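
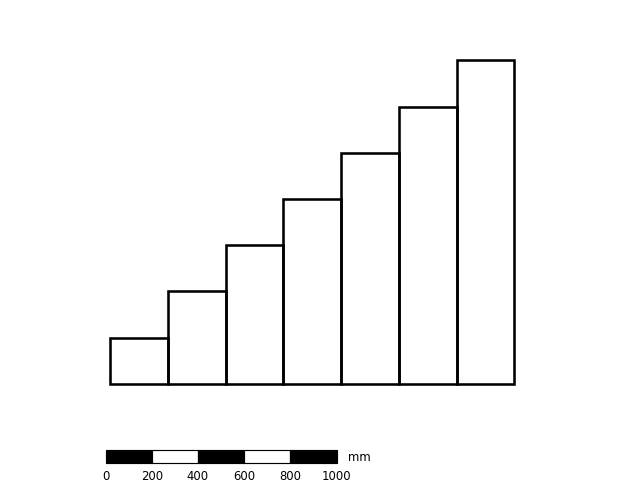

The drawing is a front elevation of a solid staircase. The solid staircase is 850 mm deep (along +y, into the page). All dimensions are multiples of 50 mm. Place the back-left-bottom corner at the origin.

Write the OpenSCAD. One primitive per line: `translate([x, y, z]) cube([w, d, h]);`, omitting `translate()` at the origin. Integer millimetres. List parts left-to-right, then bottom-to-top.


cube([250, 850, 200]);
translate([250, 0, 0]) cube([250, 850, 400]);
translate([500, 0, 0]) cube([250, 850, 600]);
translate([750, 0, 0]) cube([250, 850, 800]);
translate([1000, 0, 0]) cube([250, 850, 1000]);
translate([1250, 0, 0]) cube([250, 850, 1200]);
translate([1500, 0, 0]) cube([250, 850, 1400]);


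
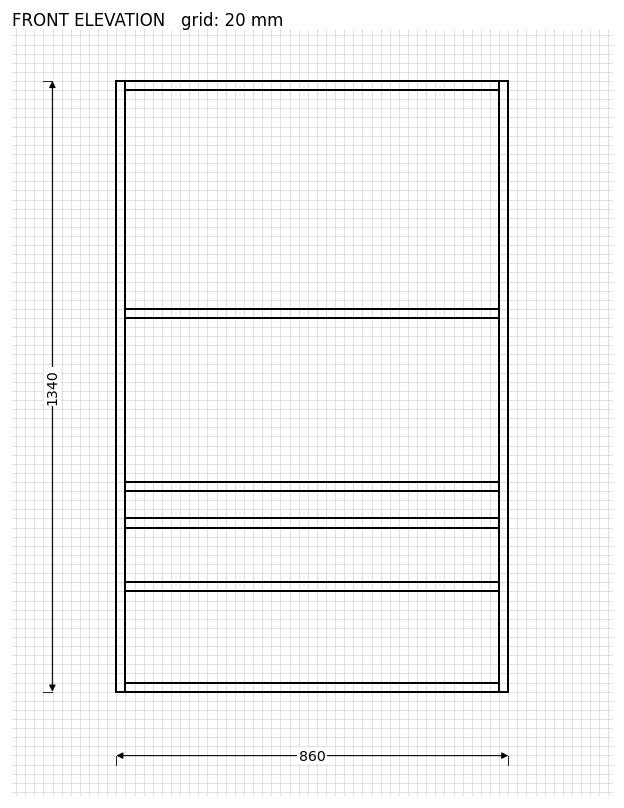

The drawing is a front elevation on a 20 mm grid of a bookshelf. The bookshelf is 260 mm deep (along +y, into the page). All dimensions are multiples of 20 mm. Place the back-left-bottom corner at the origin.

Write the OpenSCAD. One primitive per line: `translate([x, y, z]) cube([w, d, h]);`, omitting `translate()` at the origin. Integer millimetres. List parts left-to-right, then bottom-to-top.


cube([20, 260, 1340]);
translate([20, 0, 0]) cube([820, 260, 20]);
translate([20, 0, 220]) cube([820, 260, 20]);
translate([20, 0, 360]) cube([820, 260, 20]);
translate([20, 0, 440]) cube([820, 260, 20]);
translate([20, 0, 820]) cube([820, 260, 20]);
translate([20, 0, 1320]) cube([820, 260, 20]);
translate([840, 0, 0]) cube([20, 260, 1340]);


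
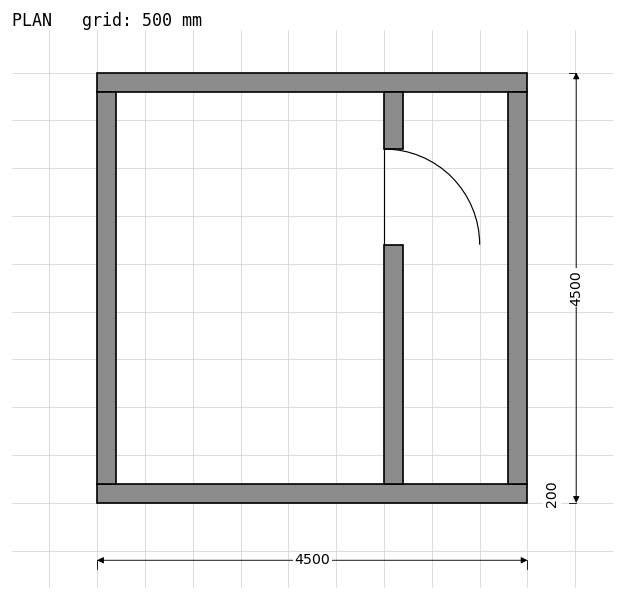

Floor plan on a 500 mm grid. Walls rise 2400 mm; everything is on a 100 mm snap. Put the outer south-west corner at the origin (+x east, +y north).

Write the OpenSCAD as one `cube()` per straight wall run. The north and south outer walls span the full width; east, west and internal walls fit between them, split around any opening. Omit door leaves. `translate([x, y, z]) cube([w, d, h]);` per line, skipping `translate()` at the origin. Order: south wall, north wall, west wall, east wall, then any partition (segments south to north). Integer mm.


cube([4500, 200, 2400]);
translate([0, 4300, 0]) cube([4500, 200, 2400]);
translate([0, 200, 0]) cube([200, 4100, 2400]);
translate([4300, 200, 0]) cube([200, 4100, 2400]);
translate([3000, 200, 0]) cube([200, 2500, 2400]);
translate([3000, 3700, 0]) cube([200, 600, 2400]);


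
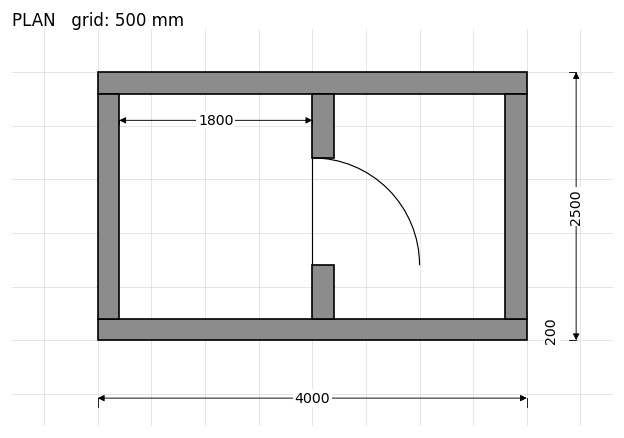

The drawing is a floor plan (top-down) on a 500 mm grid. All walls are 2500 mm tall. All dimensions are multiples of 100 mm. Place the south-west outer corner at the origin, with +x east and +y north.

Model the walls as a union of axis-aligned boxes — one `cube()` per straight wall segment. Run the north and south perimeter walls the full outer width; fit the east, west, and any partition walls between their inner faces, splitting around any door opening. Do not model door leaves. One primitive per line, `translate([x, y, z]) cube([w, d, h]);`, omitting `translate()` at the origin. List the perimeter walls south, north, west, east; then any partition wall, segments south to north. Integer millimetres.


cube([4000, 200, 2500]);
translate([0, 2300, 0]) cube([4000, 200, 2500]);
translate([0, 200, 0]) cube([200, 2100, 2500]);
translate([3800, 200, 0]) cube([200, 2100, 2500]);
translate([2000, 200, 0]) cube([200, 500, 2500]);
translate([2000, 1700, 0]) cube([200, 600, 2500]);


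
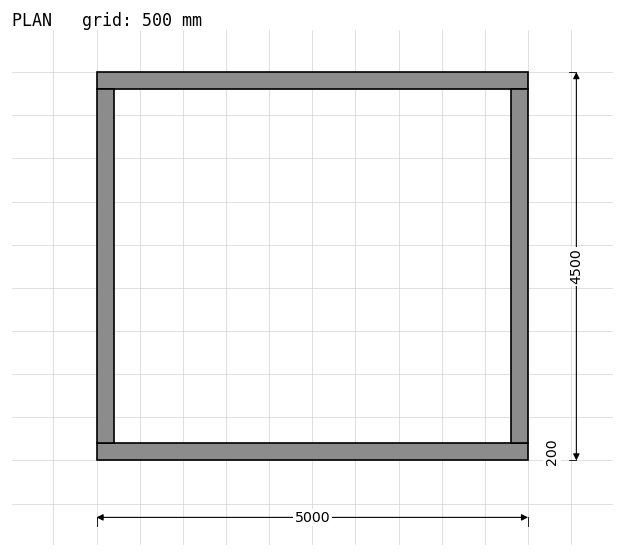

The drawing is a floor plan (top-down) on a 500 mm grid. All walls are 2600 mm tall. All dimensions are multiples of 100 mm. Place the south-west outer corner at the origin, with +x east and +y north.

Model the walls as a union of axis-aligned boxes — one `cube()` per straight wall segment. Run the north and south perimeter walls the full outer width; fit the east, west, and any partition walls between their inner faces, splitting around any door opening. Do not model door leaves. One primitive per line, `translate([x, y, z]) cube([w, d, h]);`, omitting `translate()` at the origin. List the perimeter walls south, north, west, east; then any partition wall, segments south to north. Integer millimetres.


cube([5000, 200, 2600]);
translate([0, 4300, 0]) cube([5000, 200, 2600]);
translate([0, 200, 0]) cube([200, 4100, 2600]);
translate([4800, 200, 0]) cube([200, 4100, 2600]);


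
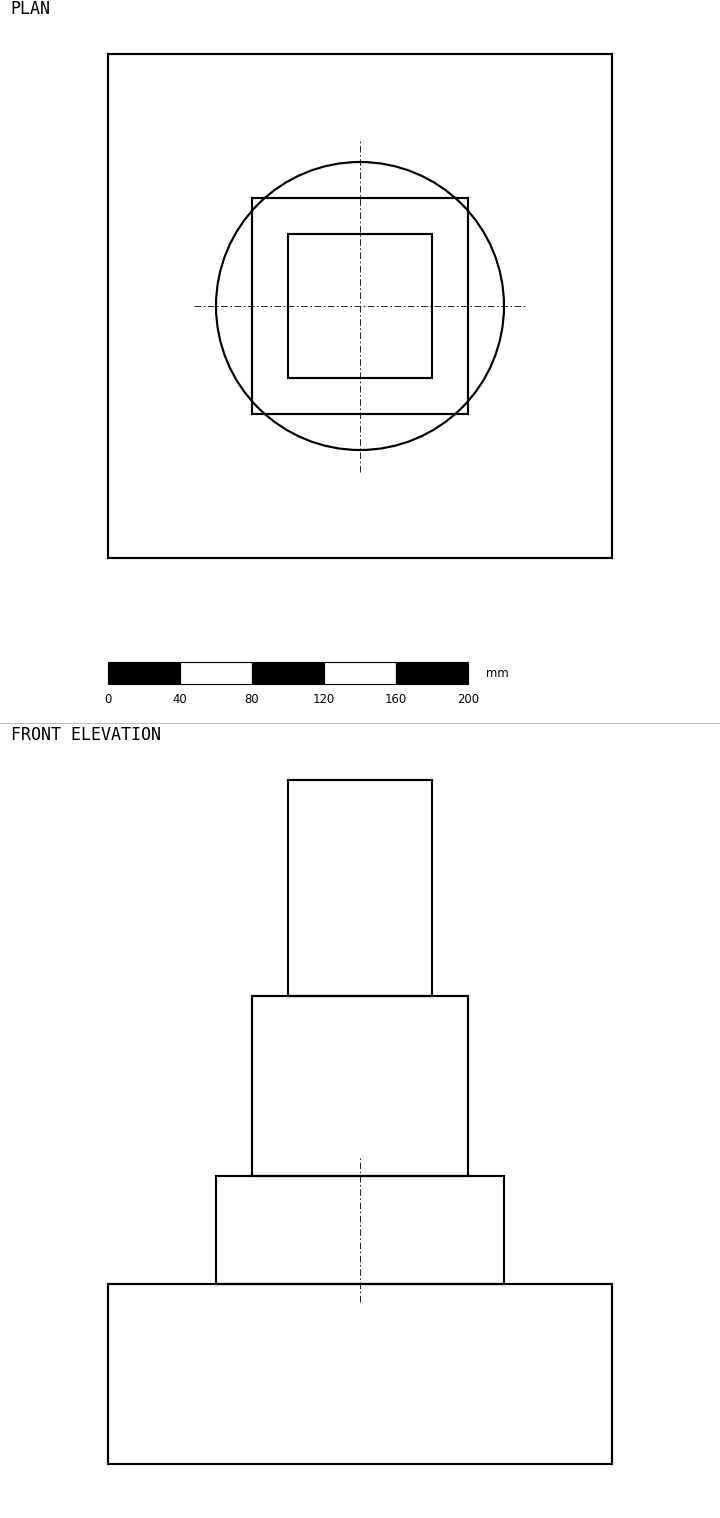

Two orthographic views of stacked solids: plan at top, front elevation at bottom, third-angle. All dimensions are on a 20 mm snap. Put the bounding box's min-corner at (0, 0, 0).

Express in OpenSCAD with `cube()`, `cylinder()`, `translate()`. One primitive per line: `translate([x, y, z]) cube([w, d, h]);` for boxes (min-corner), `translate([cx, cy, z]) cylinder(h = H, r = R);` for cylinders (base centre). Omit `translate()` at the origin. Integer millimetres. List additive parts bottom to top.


cube([280, 280, 100]);
translate([140, 140, 100]) cylinder(h = 60, r = 80);
translate([80, 80, 160]) cube([120, 120, 100]);
translate([100, 100, 260]) cube([80, 80, 120]);


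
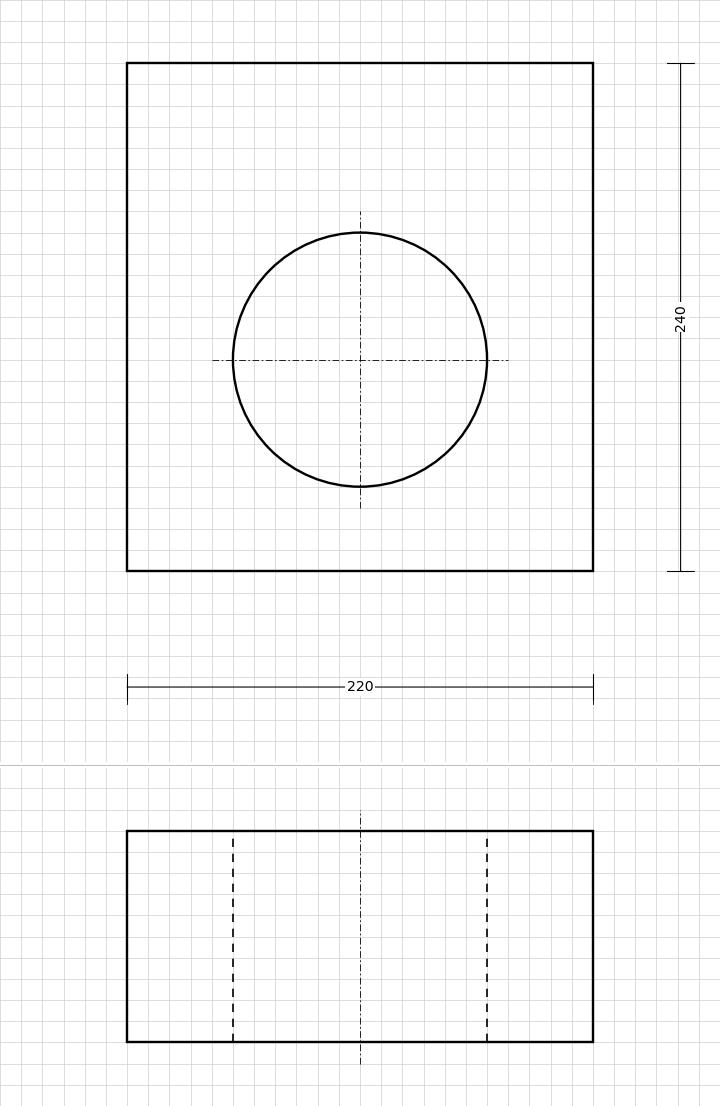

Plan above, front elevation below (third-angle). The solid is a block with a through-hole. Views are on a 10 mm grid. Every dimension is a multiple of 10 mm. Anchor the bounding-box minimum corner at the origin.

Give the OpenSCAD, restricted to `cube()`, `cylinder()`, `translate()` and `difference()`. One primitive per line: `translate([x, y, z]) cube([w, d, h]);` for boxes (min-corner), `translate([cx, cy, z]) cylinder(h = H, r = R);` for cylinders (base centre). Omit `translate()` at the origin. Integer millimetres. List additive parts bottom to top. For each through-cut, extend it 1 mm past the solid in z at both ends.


difference() {
  cube([220, 240, 100]);
  translate([110, 100, -1]) cylinder(h = 102, r = 60);
}


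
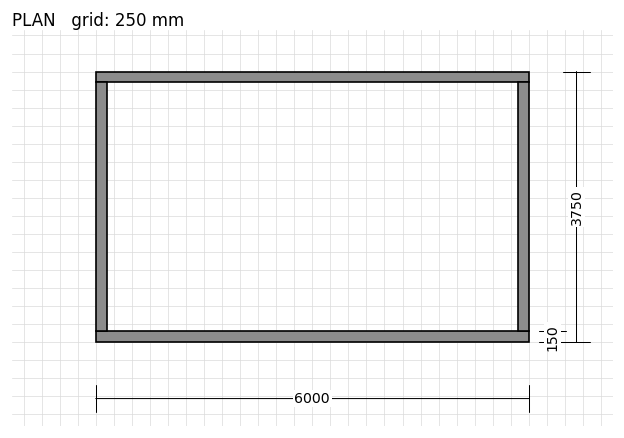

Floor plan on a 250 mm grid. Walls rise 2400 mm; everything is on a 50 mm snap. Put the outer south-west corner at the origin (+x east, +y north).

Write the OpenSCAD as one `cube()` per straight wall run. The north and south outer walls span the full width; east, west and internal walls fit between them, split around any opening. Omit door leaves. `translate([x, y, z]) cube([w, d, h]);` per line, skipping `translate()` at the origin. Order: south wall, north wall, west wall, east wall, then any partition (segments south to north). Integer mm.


cube([6000, 150, 2400]);
translate([0, 3600, 0]) cube([6000, 150, 2400]);
translate([0, 150, 0]) cube([150, 3450, 2400]);
translate([5850, 150, 0]) cube([150, 3450, 2400]);


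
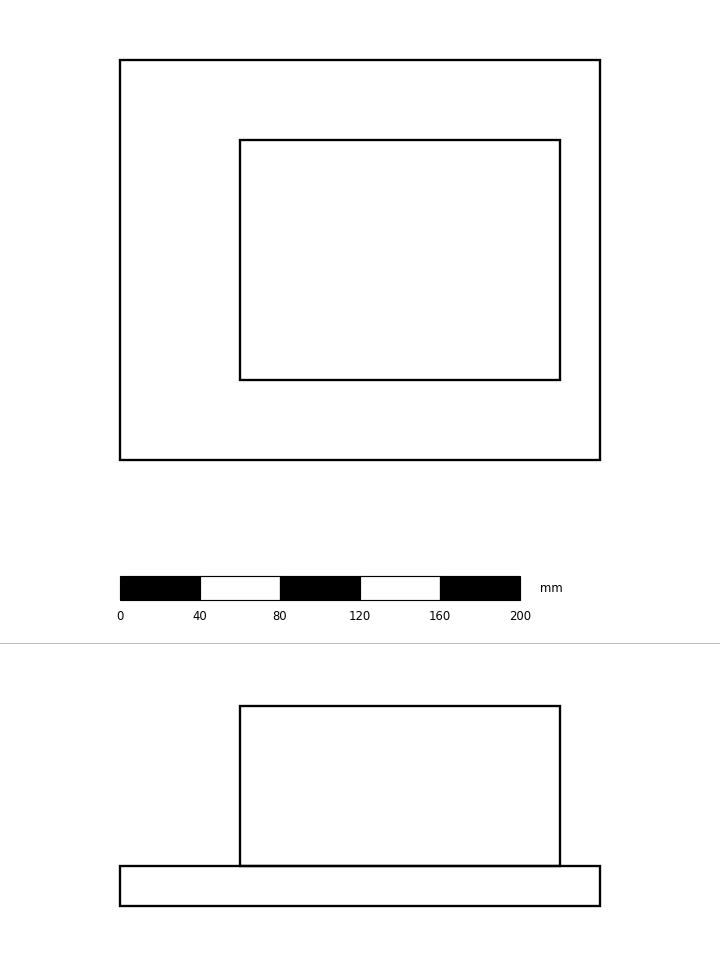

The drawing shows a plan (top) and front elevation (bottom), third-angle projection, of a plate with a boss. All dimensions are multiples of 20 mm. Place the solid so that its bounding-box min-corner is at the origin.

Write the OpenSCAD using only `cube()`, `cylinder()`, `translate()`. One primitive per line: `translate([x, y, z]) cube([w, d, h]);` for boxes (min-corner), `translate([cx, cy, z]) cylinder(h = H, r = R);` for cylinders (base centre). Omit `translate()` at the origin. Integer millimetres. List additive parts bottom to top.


cube([240, 200, 20]);
translate([60, 40, 20]) cube([160, 120, 80]);


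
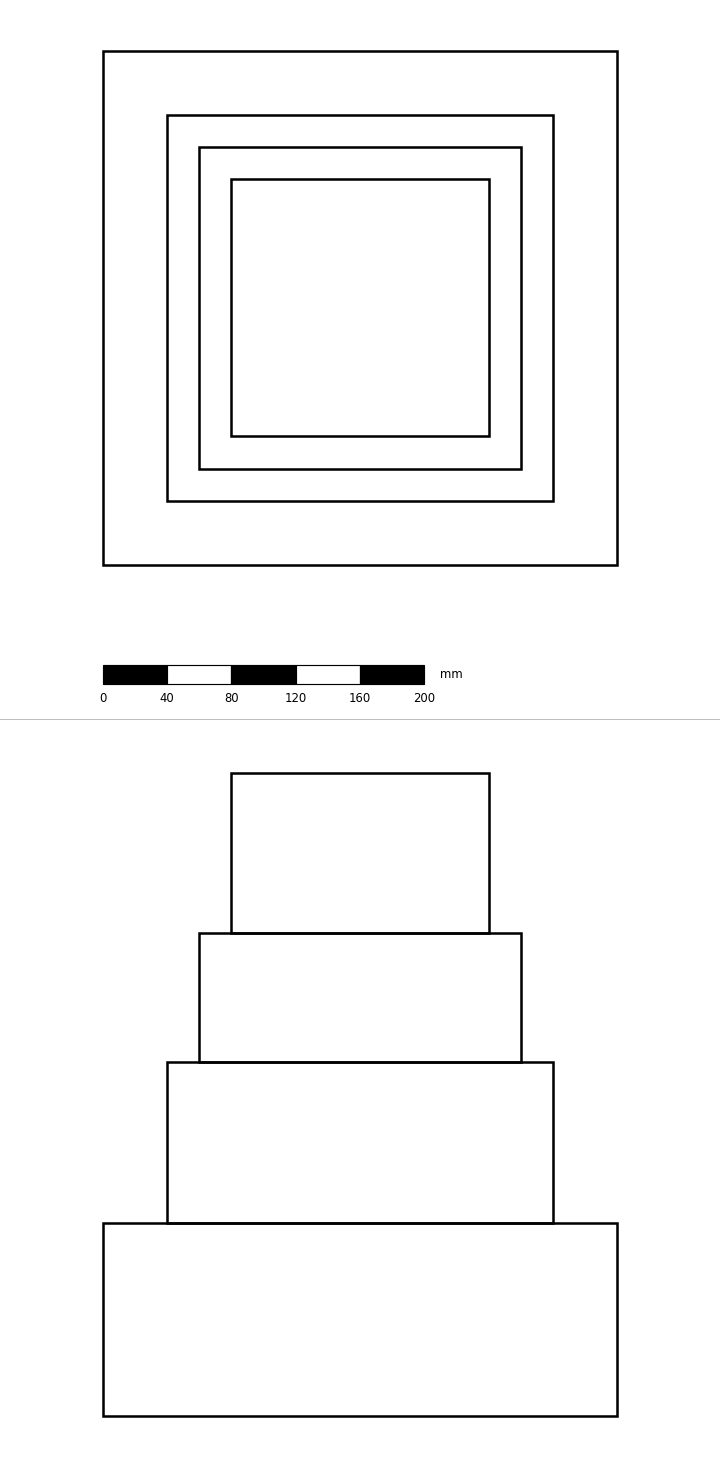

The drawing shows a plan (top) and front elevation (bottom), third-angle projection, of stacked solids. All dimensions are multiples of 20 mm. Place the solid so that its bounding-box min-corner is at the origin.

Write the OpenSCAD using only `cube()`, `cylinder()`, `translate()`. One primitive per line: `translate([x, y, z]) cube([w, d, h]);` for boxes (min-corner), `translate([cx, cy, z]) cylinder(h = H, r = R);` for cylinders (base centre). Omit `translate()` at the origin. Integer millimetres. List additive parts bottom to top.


cube([320, 320, 120]);
translate([40, 40, 120]) cube([240, 240, 100]);
translate([60, 60, 220]) cube([200, 200, 80]);
translate([80, 80, 300]) cube([160, 160, 100]);


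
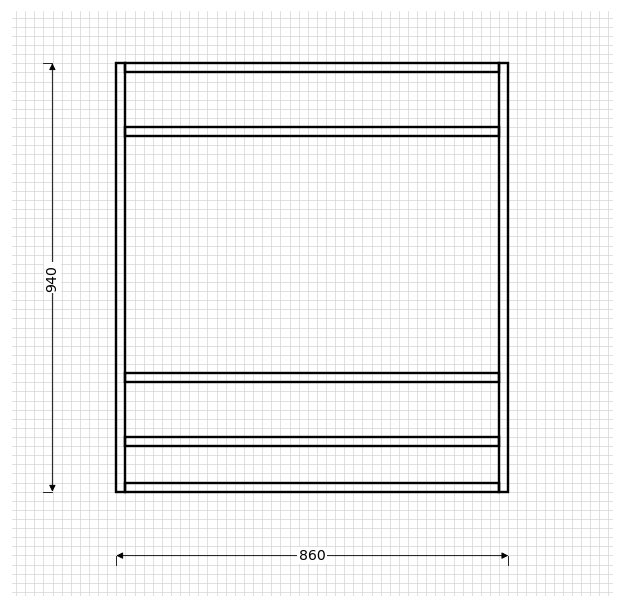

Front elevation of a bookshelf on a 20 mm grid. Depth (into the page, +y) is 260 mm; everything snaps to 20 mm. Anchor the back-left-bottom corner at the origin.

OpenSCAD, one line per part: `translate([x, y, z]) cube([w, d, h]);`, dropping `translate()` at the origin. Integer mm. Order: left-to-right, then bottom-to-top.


cube([20, 260, 940]);
translate([20, 0, 0]) cube([820, 260, 20]);
translate([20, 0, 100]) cube([820, 260, 20]);
translate([20, 0, 240]) cube([820, 260, 20]);
translate([20, 0, 780]) cube([820, 260, 20]);
translate([20, 0, 920]) cube([820, 260, 20]);
translate([840, 0, 0]) cube([20, 260, 940]);


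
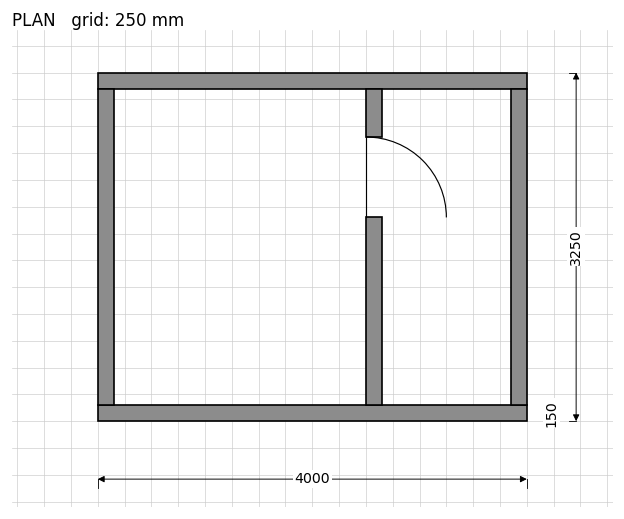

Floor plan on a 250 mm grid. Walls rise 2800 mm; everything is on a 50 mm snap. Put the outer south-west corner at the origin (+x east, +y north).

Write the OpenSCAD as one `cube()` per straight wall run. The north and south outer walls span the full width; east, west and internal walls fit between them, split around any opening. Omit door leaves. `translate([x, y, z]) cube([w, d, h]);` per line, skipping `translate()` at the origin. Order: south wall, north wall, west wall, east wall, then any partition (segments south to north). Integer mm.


cube([4000, 150, 2800]);
translate([0, 3100, 0]) cube([4000, 150, 2800]);
translate([0, 150, 0]) cube([150, 2950, 2800]);
translate([3850, 150, 0]) cube([150, 2950, 2800]);
translate([2500, 150, 0]) cube([150, 1750, 2800]);
translate([2500, 2650, 0]) cube([150, 450, 2800]);


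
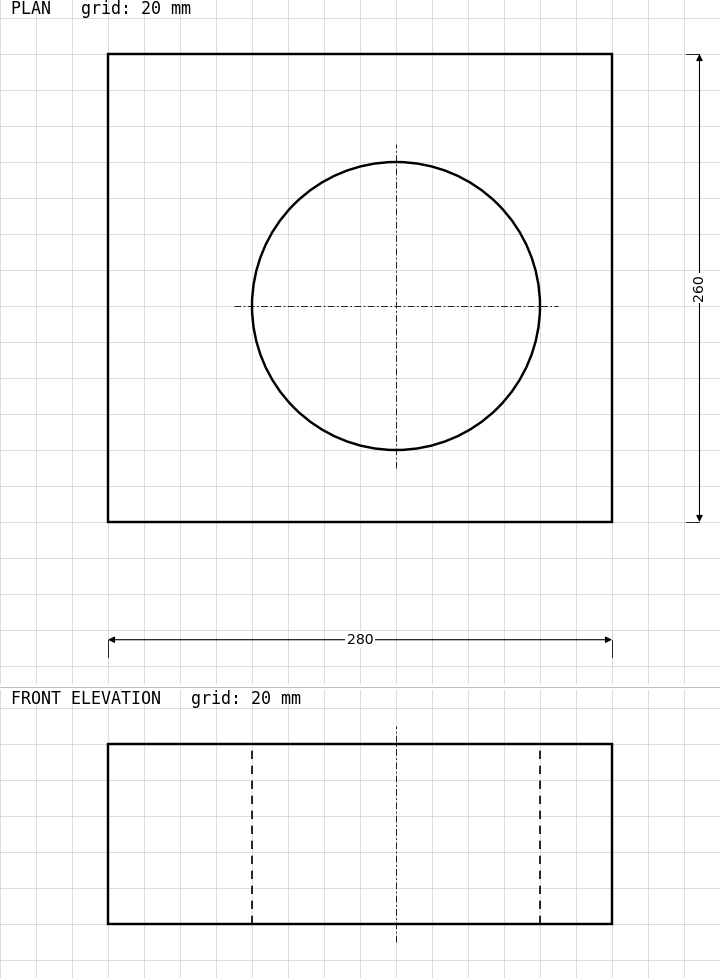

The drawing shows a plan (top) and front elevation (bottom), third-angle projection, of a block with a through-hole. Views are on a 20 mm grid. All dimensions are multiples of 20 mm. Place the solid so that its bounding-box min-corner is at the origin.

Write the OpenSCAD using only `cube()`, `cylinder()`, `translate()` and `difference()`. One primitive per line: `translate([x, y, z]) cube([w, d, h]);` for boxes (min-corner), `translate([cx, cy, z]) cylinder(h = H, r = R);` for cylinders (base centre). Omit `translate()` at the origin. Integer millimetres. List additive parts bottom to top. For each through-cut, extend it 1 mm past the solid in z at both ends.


difference() {
  cube([280, 260, 100]);
  translate([160, 120, -1]) cylinder(h = 102, r = 80);
}


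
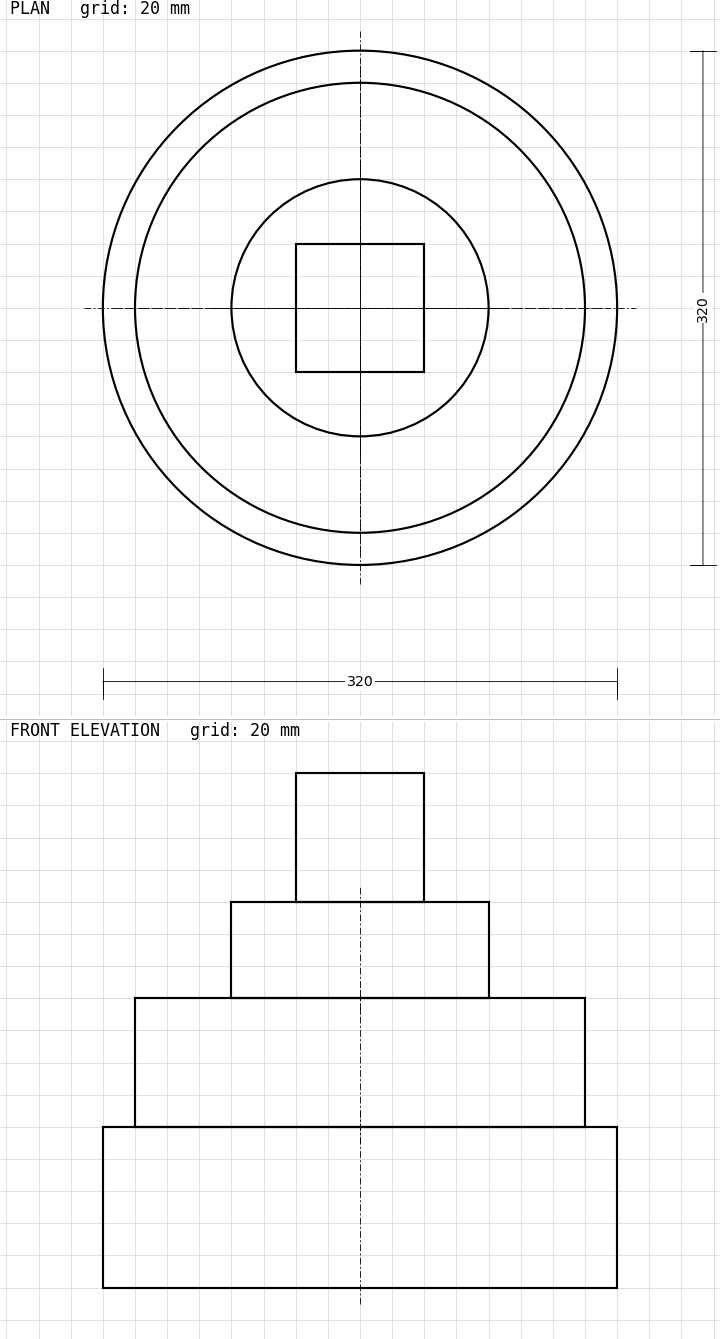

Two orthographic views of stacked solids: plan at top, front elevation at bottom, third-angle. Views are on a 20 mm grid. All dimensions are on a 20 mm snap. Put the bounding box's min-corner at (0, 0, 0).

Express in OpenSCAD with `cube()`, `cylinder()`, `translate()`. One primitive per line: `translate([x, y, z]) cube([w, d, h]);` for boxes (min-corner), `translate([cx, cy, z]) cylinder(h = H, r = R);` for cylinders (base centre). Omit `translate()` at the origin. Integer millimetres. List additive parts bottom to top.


translate([160, 160, 0]) cylinder(h = 100, r = 160);
translate([160, 160, 100]) cylinder(h = 80, r = 140);
translate([160, 160, 180]) cylinder(h = 60, r = 80);
translate([120, 120, 240]) cube([80, 80, 80]);


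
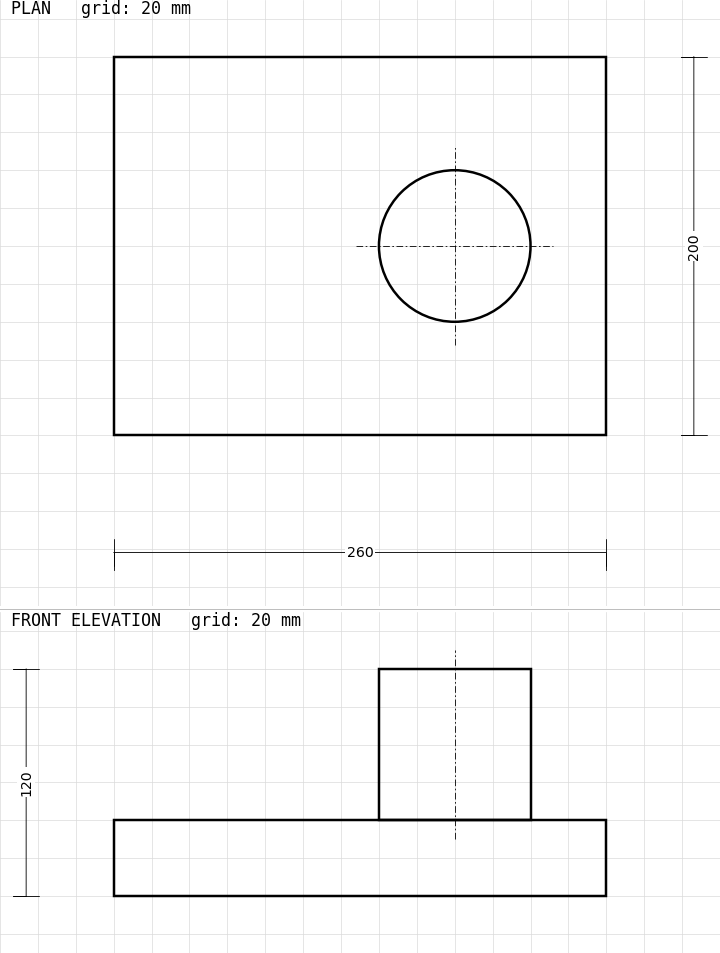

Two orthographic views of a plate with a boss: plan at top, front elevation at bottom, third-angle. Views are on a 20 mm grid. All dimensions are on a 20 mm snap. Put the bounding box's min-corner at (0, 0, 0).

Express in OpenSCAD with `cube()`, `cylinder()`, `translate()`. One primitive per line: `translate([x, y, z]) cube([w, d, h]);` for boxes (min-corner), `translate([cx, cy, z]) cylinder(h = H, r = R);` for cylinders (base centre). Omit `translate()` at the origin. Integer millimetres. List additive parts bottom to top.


cube([260, 200, 40]);
translate([180, 100, 40]) cylinder(h = 80, r = 40);


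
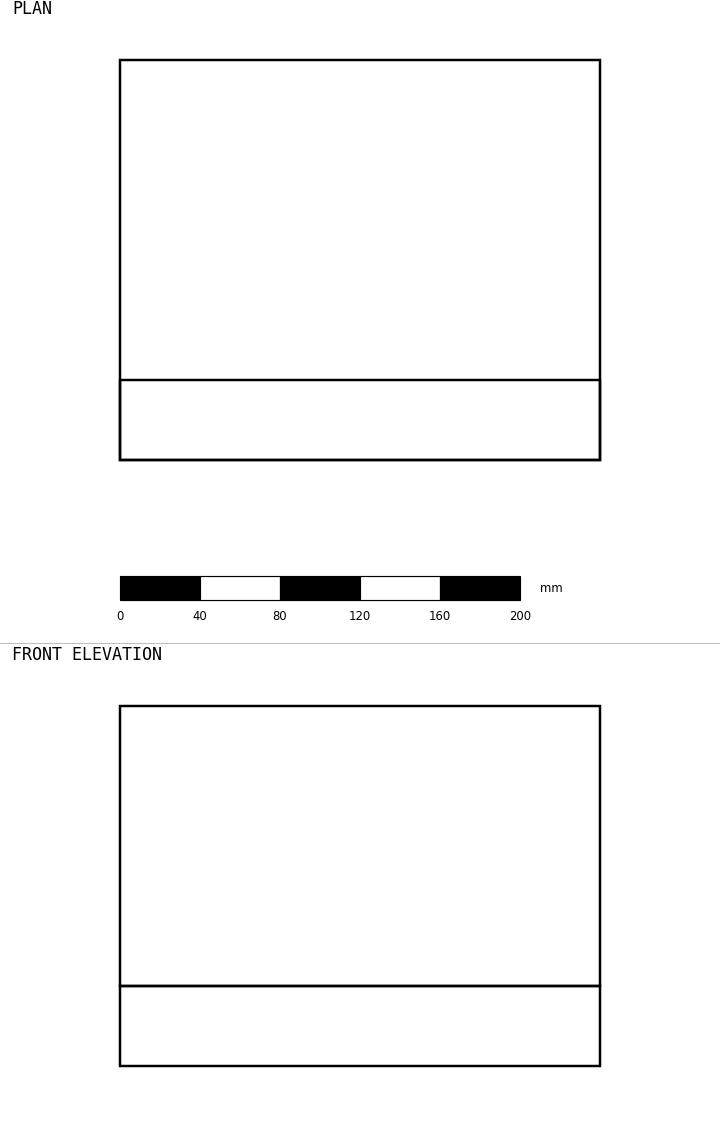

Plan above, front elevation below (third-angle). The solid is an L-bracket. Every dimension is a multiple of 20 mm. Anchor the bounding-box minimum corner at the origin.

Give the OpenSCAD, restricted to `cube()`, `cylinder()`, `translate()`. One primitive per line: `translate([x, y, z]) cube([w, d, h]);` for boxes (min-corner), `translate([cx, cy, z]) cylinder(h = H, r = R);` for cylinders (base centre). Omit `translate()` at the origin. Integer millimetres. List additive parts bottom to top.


cube([240, 200, 40]);
translate([0, 0, 40]) cube([240, 40, 140]);


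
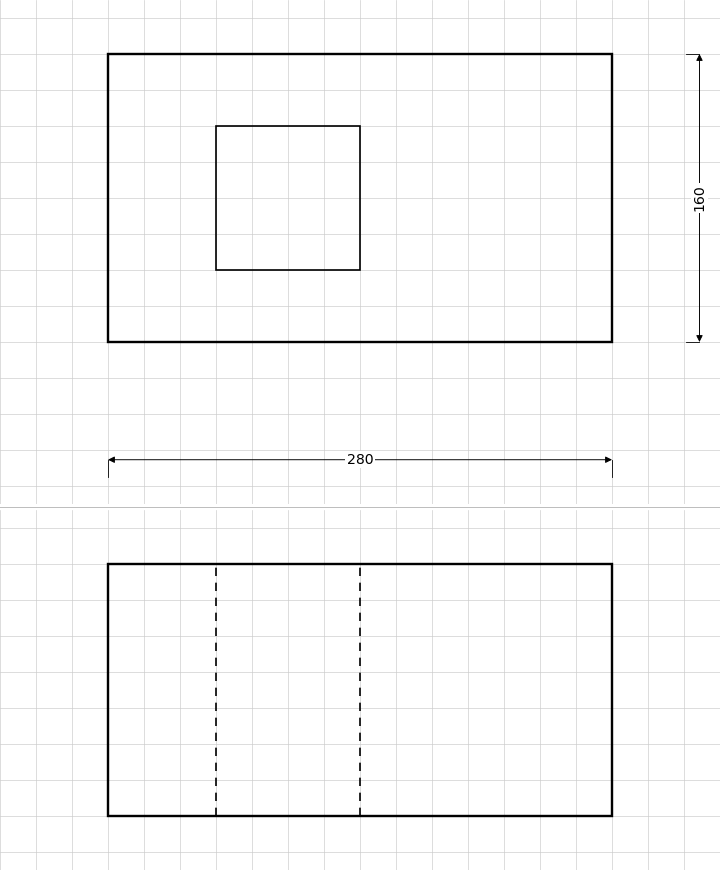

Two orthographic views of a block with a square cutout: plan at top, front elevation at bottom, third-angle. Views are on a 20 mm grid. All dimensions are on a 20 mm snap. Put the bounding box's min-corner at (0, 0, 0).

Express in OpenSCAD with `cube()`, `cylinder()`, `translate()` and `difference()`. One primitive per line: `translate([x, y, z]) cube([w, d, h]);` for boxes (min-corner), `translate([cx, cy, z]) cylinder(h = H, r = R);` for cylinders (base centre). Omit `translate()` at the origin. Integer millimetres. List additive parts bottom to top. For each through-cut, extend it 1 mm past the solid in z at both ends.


difference() {
  cube([280, 160, 140]);
  translate([60, 40, -1]) cube([80, 80, 142]);
}


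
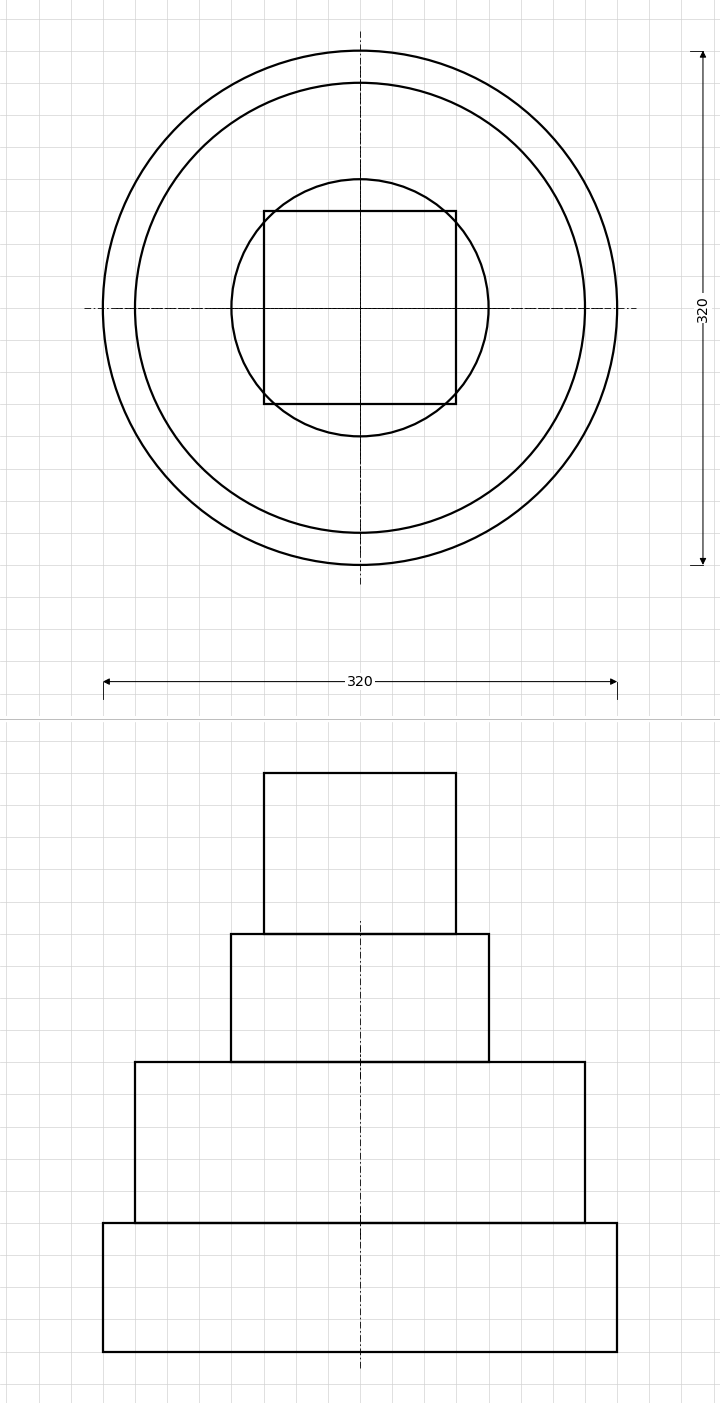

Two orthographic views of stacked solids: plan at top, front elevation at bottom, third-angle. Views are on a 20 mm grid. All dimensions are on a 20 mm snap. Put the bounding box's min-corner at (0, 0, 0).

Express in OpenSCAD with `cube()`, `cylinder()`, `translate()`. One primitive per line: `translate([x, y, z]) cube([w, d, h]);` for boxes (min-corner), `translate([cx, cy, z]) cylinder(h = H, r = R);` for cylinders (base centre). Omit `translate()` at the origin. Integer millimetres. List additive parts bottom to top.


translate([160, 160, 0]) cylinder(h = 80, r = 160);
translate([160, 160, 80]) cylinder(h = 100, r = 140);
translate([160, 160, 180]) cylinder(h = 80, r = 80);
translate([100, 100, 260]) cube([120, 120, 100]);


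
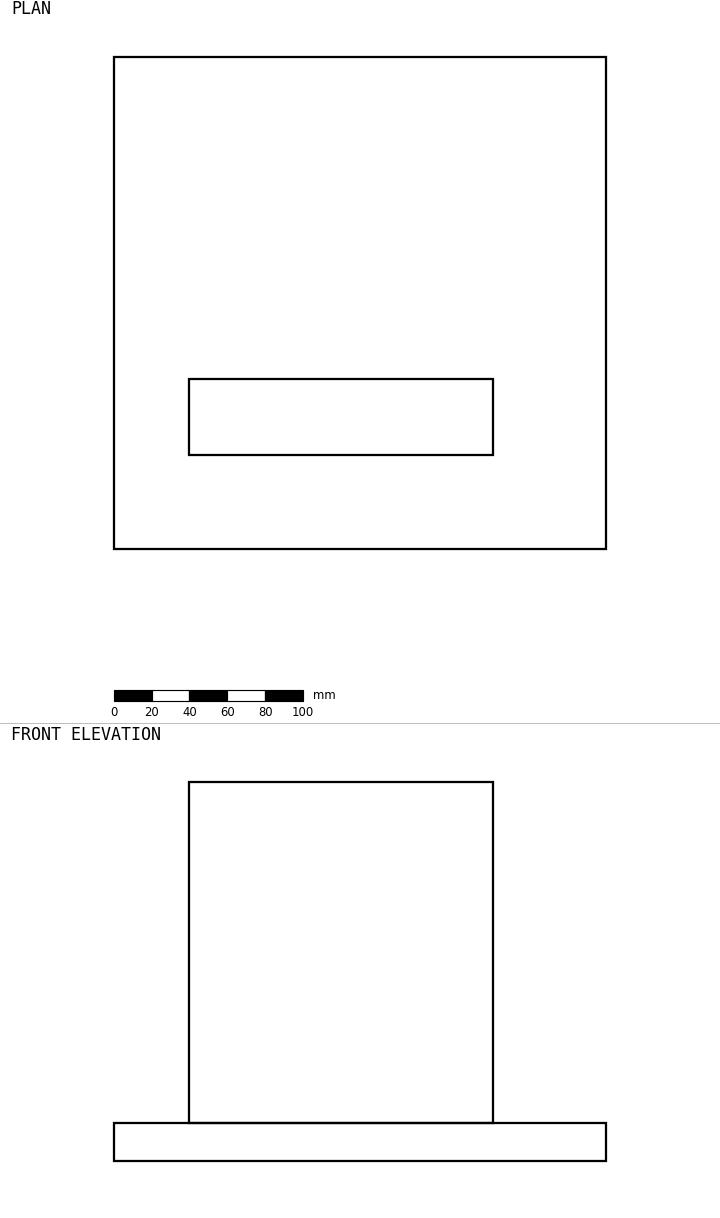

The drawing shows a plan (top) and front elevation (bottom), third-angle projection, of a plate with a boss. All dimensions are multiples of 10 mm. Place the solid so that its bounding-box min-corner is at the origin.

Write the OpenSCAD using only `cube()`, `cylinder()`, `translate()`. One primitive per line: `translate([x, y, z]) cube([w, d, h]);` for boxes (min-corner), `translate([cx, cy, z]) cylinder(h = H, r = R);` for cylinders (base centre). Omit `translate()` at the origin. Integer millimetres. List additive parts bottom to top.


cube([260, 260, 20]);
translate([40, 50, 20]) cube([160, 40, 180]);


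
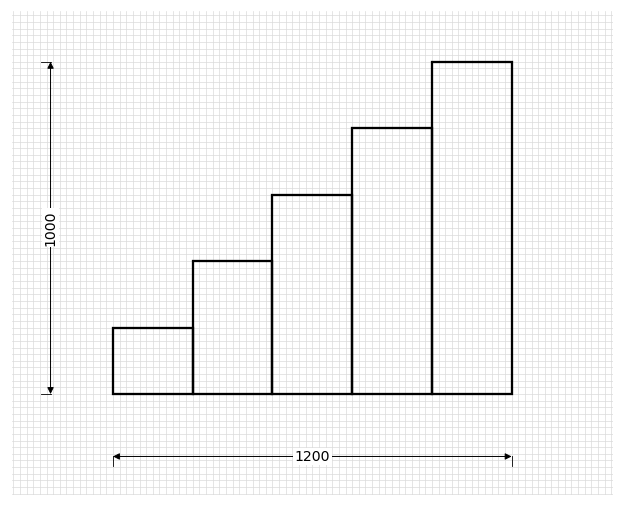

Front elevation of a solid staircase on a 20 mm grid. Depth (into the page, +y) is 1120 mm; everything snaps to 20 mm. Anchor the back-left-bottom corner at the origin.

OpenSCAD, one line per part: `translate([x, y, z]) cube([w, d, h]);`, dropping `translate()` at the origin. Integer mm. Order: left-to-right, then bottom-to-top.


cube([240, 1120, 200]);
translate([240, 0, 0]) cube([240, 1120, 400]);
translate([480, 0, 0]) cube([240, 1120, 600]);
translate([720, 0, 0]) cube([240, 1120, 800]);
translate([960, 0, 0]) cube([240, 1120, 1000]);


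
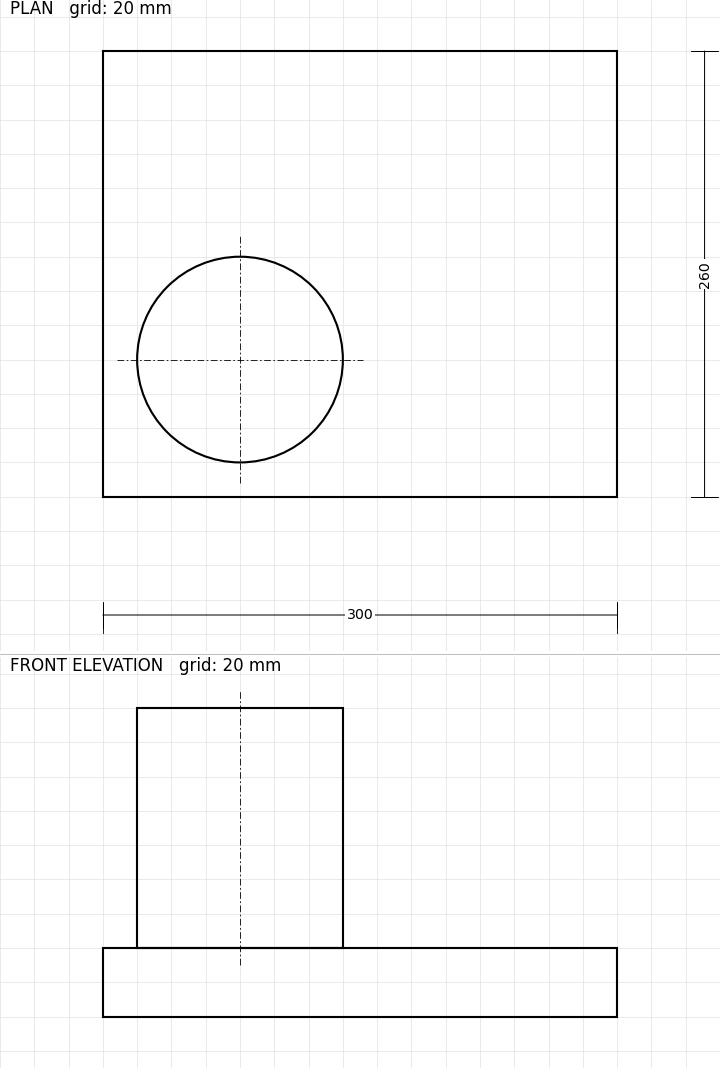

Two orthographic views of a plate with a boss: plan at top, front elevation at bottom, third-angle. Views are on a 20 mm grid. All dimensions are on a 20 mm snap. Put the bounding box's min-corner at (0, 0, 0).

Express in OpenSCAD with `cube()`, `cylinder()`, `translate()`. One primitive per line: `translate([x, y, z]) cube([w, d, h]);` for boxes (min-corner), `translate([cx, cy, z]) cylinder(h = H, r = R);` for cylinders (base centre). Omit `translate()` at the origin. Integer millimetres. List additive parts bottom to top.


cube([300, 260, 40]);
translate([80, 80, 40]) cylinder(h = 140, r = 60);


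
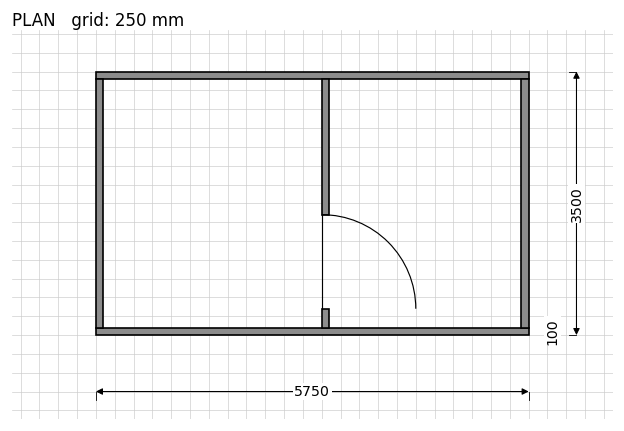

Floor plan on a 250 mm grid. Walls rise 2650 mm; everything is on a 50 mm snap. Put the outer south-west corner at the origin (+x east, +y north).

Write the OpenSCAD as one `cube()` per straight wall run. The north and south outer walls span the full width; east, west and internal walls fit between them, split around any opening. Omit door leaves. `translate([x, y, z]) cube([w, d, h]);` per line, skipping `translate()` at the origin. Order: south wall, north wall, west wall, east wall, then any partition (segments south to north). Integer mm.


cube([5750, 100, 2650]);
translate([0, 3400, 0]) cube([5750, 100, 2650]);
translate([0, 100, 0]) cube([100, 3300, 2650]);
translate([5650, 100, 0]) cube([100, 3300, 2650]);
translate([3000, 100, 0]) cube([100, 250, 2650]);
translate([3000, 1600, 0]) cube([100, 1800, 2650]);


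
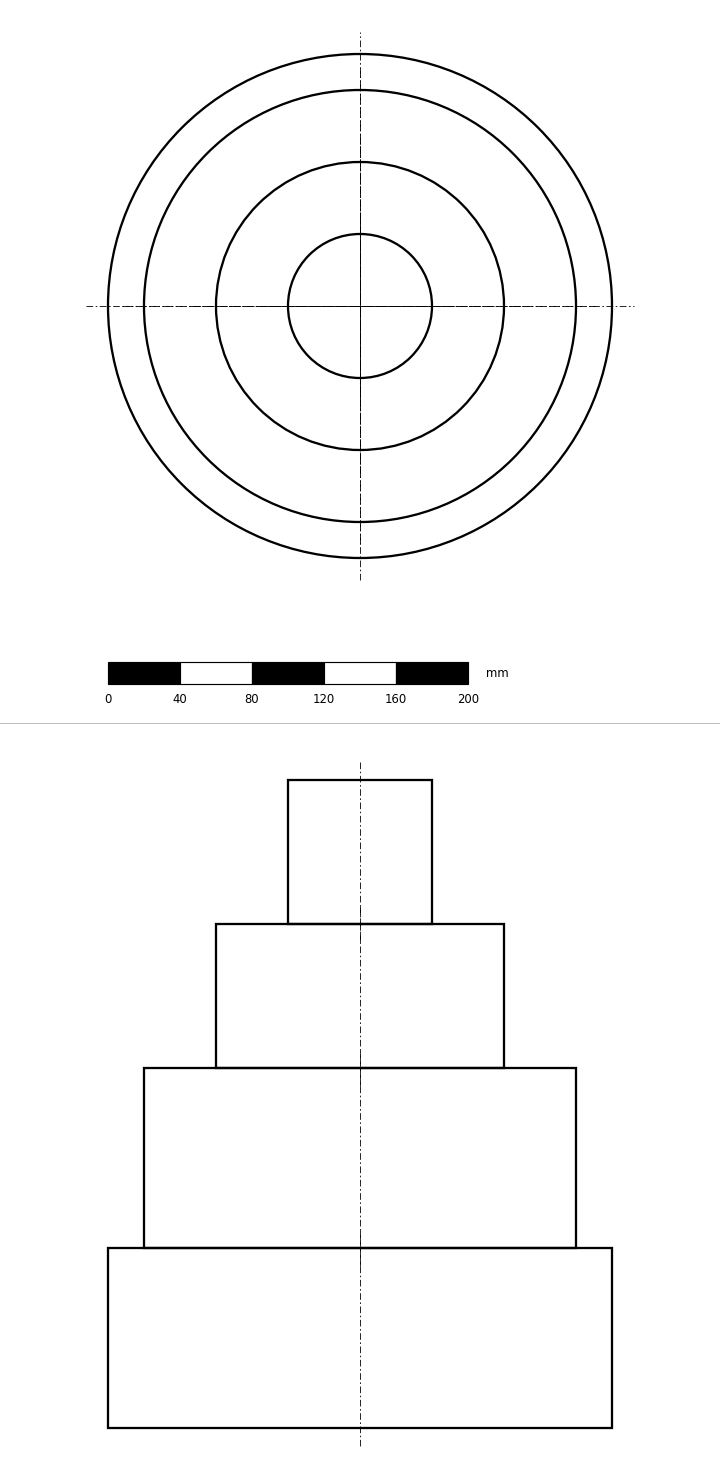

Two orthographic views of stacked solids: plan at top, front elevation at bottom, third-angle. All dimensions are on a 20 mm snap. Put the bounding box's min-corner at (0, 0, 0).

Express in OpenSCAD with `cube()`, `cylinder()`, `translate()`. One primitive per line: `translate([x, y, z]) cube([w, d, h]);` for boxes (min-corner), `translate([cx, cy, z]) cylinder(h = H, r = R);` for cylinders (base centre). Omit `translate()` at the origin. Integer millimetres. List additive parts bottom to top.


translate([140, 140, 0]) cylinder(h = 100, r = 140);
translate([140, 140, 100]) cylinder(h = 100, r = 120);
translate([140, 140, 200]) cylinder(h = 80, r = 80);
translate([140, 140, 280]) cylinder(h = 80, r = 40);


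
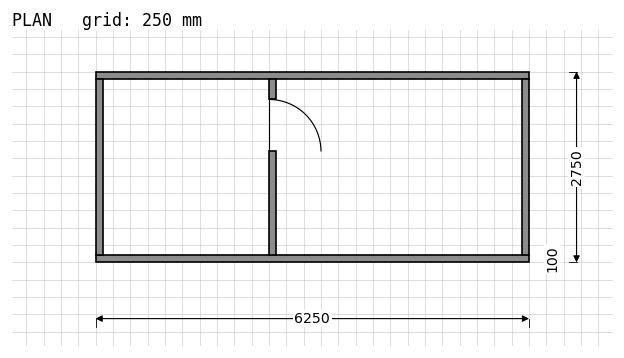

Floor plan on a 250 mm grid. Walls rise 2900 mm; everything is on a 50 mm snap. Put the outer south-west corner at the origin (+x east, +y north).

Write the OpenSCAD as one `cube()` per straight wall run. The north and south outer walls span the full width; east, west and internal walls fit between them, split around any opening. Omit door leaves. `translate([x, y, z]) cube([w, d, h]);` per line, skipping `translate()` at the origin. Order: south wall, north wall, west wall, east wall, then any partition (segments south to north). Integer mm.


cube([6250, 100, 2900]);
translate([0, 2650, 0]) cube([6250, 100, 2900]);
translate([0, 100, 0]) cube([100, 2550, 2900]);
translate([6150, 100, 0]) cube([100, 2550, 2900]);
translate([2500, 100, 0]) cube([100, 1500, 2900]);
translate([2500, 2350, 0]) cube([100, 300, 2900]);


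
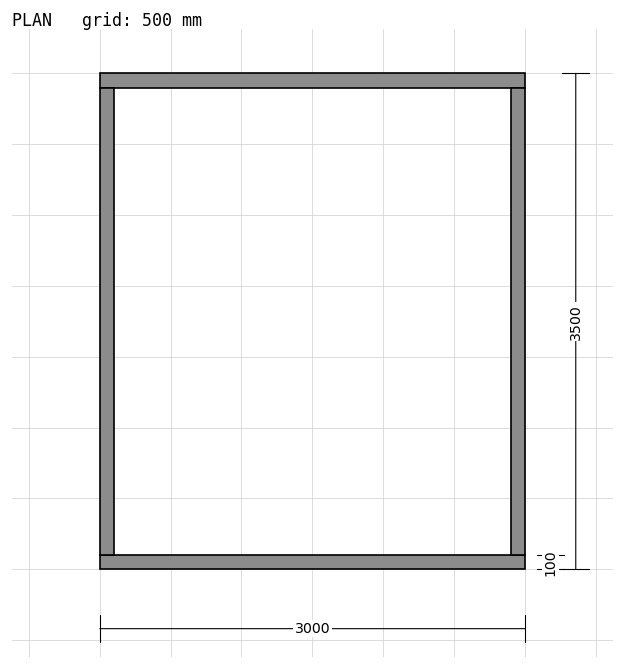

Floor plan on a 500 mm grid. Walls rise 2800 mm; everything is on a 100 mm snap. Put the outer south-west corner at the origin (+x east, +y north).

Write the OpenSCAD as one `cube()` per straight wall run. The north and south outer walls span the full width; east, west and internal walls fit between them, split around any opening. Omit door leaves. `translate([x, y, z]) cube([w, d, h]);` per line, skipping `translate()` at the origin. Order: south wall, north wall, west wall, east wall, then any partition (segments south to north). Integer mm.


cube([3000, 100, 2800]);
translate([0, 3400, 0]) cube([3000, 100, 2800]);
translate([0, 100, 0]) cube([100, 3300, 2800]);
translate([2900, 100, 0]) cube([100, 3300, 2800]);


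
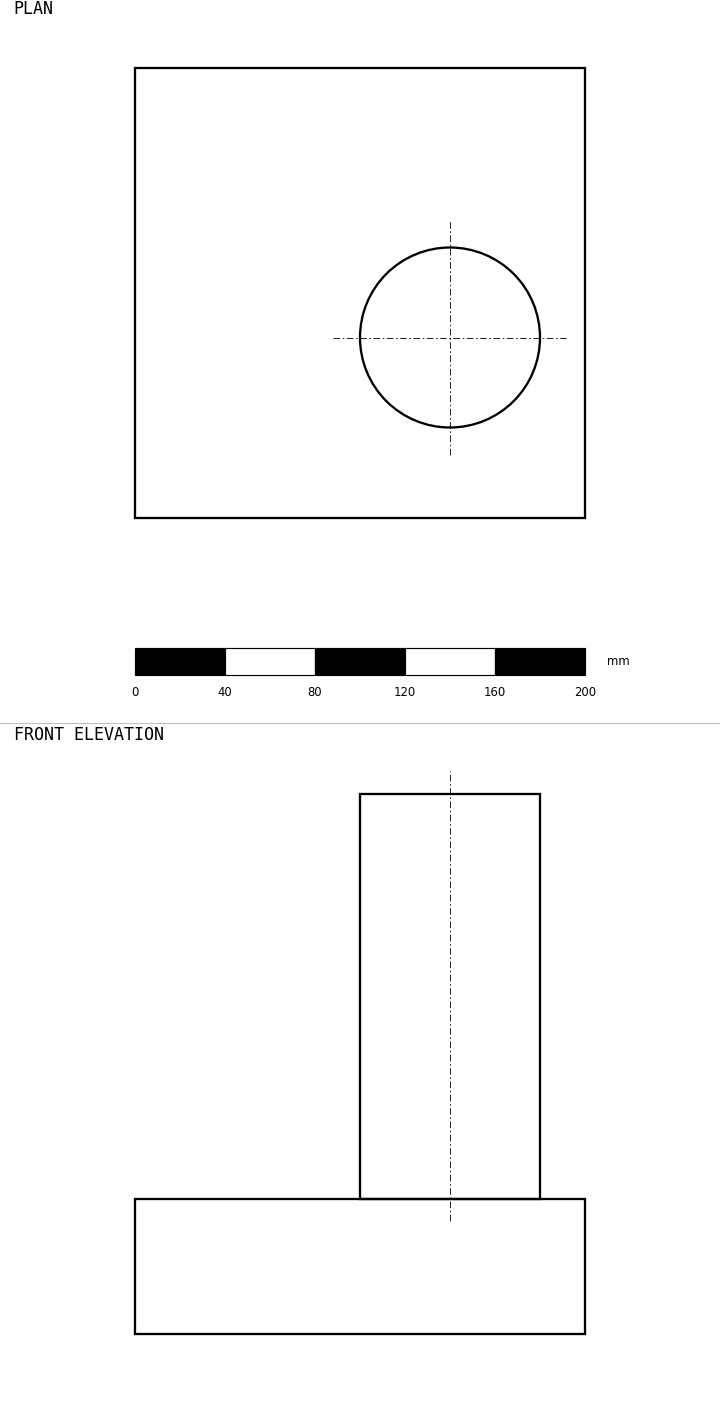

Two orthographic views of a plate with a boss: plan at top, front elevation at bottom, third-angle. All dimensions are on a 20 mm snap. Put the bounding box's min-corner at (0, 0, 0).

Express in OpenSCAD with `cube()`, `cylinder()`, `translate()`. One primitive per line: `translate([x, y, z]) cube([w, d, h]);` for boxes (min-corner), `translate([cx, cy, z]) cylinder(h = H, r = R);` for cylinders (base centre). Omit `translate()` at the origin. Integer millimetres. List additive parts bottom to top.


cube([200, 200, 60]);
translate([140, 80, 60]) cylinder(h = 180, r = 40);


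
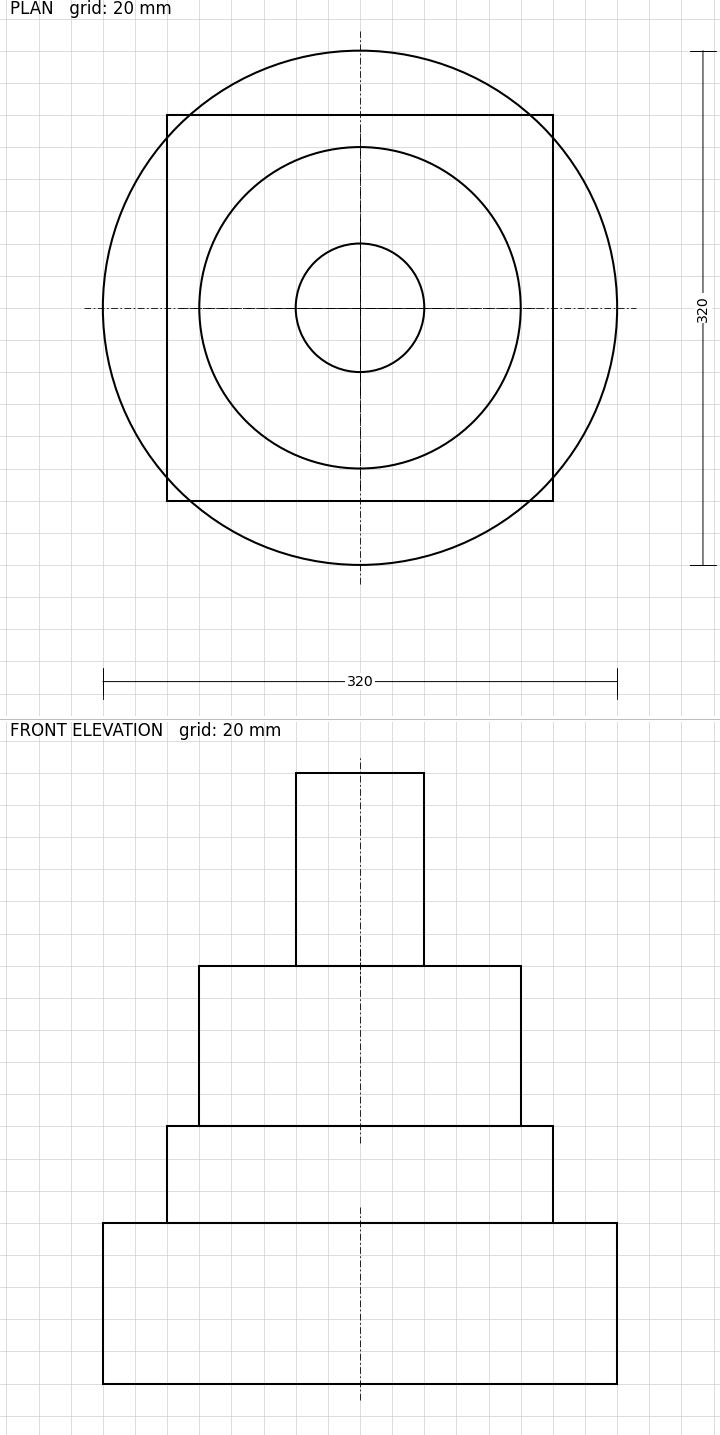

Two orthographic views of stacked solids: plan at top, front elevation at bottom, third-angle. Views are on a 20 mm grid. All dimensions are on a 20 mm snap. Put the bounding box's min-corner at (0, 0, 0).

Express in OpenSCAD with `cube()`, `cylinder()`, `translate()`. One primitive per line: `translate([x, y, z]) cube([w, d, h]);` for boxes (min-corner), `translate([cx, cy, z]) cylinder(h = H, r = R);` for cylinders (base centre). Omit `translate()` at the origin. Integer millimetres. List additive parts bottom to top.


translate([160, 160, 0]) cylinder(h = 100, r = 160);
translate([40, 40, 100]) cube([240, 240, 60]);
translate([160, 160, 160]) cylinder(h = 100, r = 100);
translate([160, 160, 260]) cylinder(h = 120, r = 40);


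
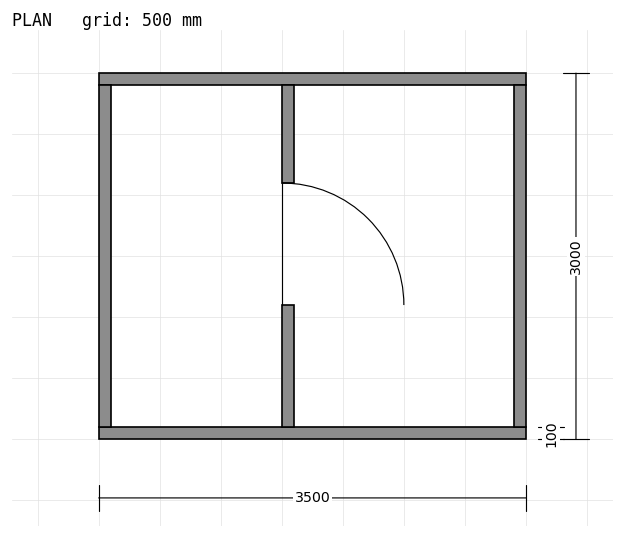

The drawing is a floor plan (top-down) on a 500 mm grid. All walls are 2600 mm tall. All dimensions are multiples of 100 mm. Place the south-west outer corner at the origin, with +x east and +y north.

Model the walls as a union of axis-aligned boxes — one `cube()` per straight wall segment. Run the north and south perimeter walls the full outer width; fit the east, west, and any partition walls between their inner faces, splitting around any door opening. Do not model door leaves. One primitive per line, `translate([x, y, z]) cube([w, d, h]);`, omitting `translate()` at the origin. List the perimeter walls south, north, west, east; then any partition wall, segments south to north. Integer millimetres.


cube([3500, 100, 2600]);
translate([0, 2900, 0]) cube([3500, 100, 2600]);
translate([0, 100, 0]) cube([100, 2800, 2600]);
translate([3400, 100, 0]) cube([100, 2800, 2600]);
translate([1500, 100, 0]) cube([100, 1000, 2600]);
translate([1500, 2100, 0]) cube([100, 800, 2600]);


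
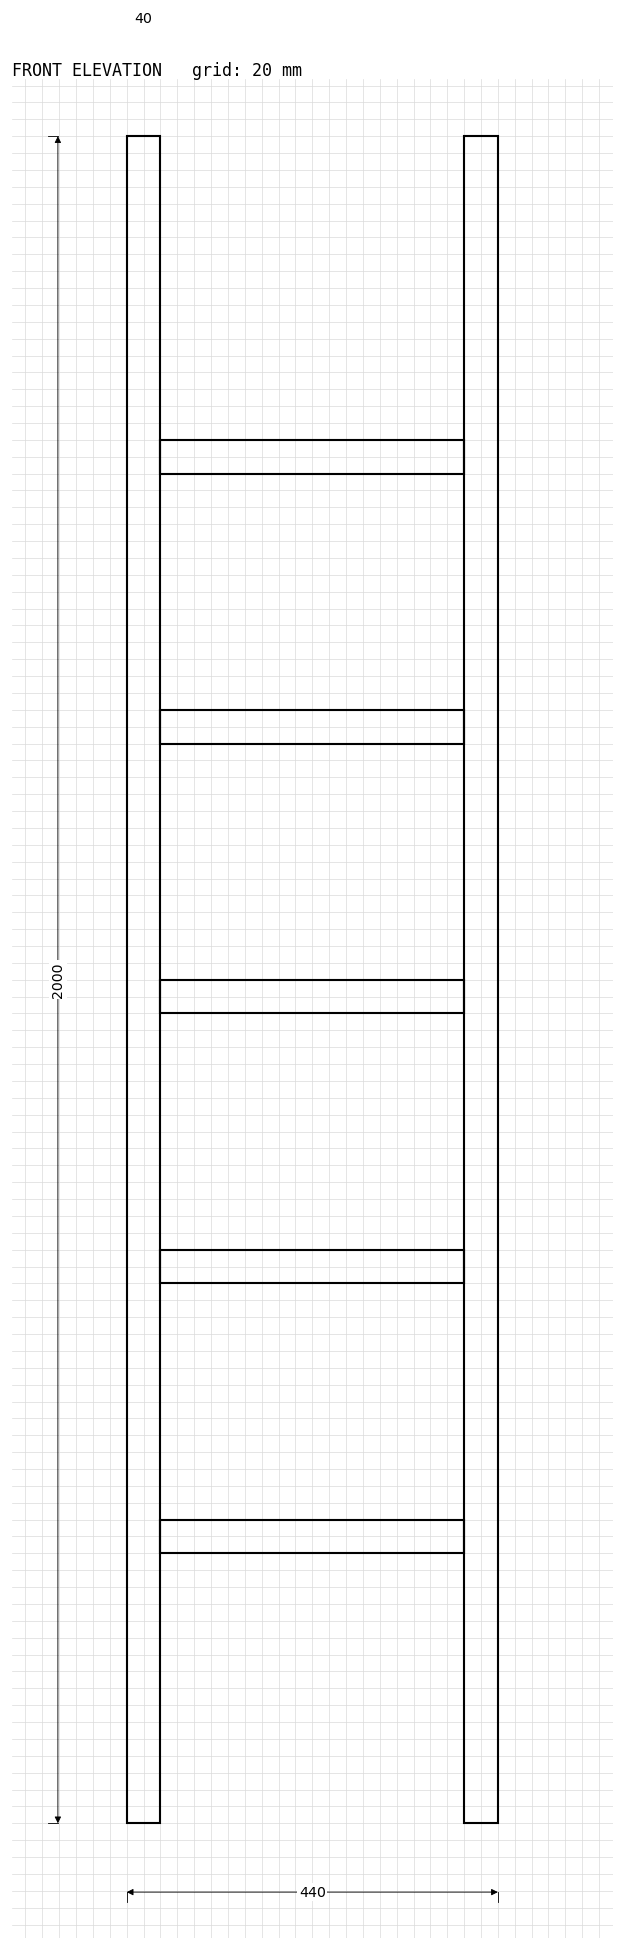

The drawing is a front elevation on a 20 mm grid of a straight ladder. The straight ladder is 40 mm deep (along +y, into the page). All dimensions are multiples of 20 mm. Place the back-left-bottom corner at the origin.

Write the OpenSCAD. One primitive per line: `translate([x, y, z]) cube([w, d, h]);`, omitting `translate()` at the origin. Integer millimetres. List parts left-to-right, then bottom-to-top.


cube([40, 40, 2000]);
translate([40, 0, 320]) cube([360, 40, 40]);
translate([40, 0, 640]) cube([360, 40, 40]);
translate([40, 0, 960]) cube([360, 40, 40]);
translate([40, 0, 1280]) cube([360, 40, 40]);
translate([40, 0, 1600]) cube([360, 40, 40]);
translate([400, 0, 0]) cube([40, 40, 2000]);


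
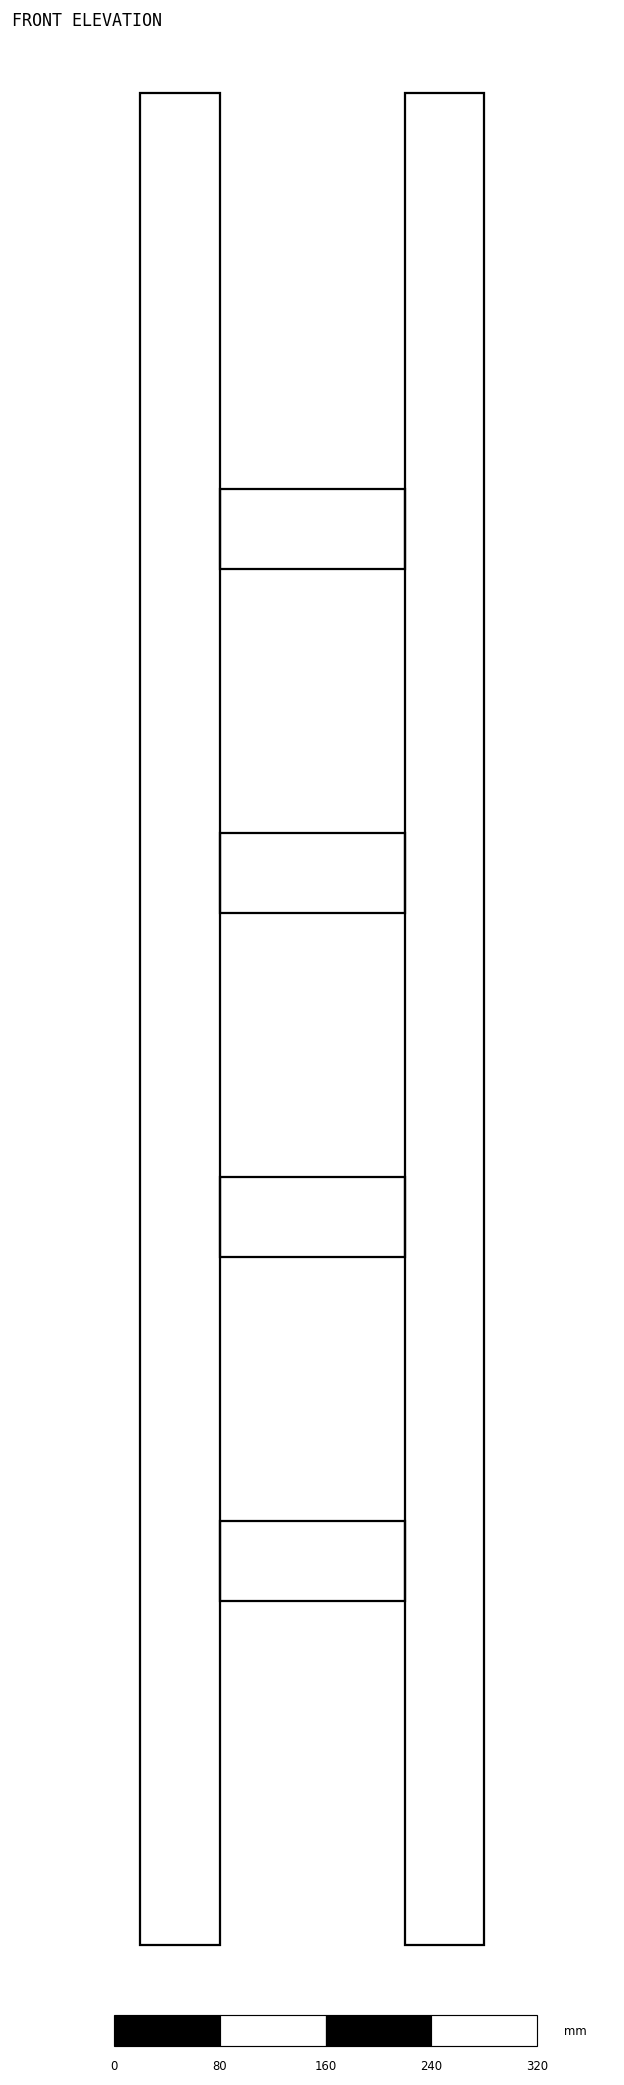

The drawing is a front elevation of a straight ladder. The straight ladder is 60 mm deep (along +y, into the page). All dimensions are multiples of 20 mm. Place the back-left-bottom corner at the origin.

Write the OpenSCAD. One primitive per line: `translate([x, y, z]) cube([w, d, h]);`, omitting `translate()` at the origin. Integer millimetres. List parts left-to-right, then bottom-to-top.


cube([60, 60, 1400]);
translate([60, 0, 260]) cube([140, 60, 60]);
translate([60, 0, 520]) cube([140, 60, 60]);
translate([60, 0, 780]) cube([140, 60, 60]);
translate([60, 0, 1040]) cube([140, 60, 60]);
translate([200, 0, 0]) cube([60, 60, 1400]);


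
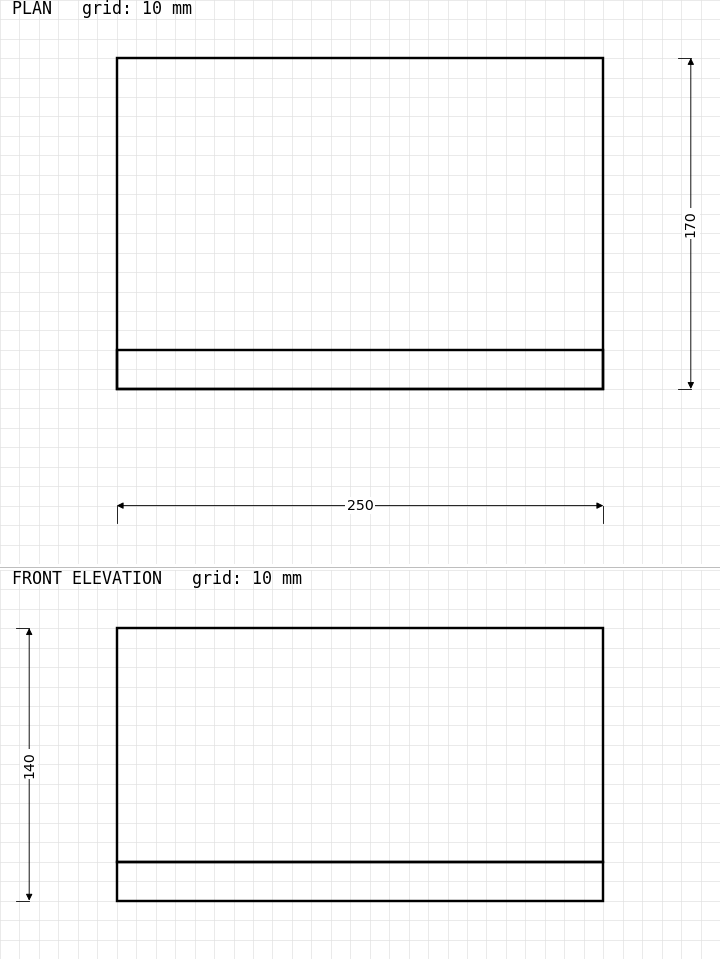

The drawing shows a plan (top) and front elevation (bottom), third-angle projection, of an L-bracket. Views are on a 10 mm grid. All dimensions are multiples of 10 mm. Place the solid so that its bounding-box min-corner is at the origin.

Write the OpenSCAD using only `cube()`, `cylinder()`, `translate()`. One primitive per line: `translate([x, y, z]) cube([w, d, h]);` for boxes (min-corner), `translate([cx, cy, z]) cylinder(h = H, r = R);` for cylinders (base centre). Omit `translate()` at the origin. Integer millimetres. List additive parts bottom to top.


cube([250, 170, 20]);
translate([0, 0, 20]) cube([250, 20, 120]);


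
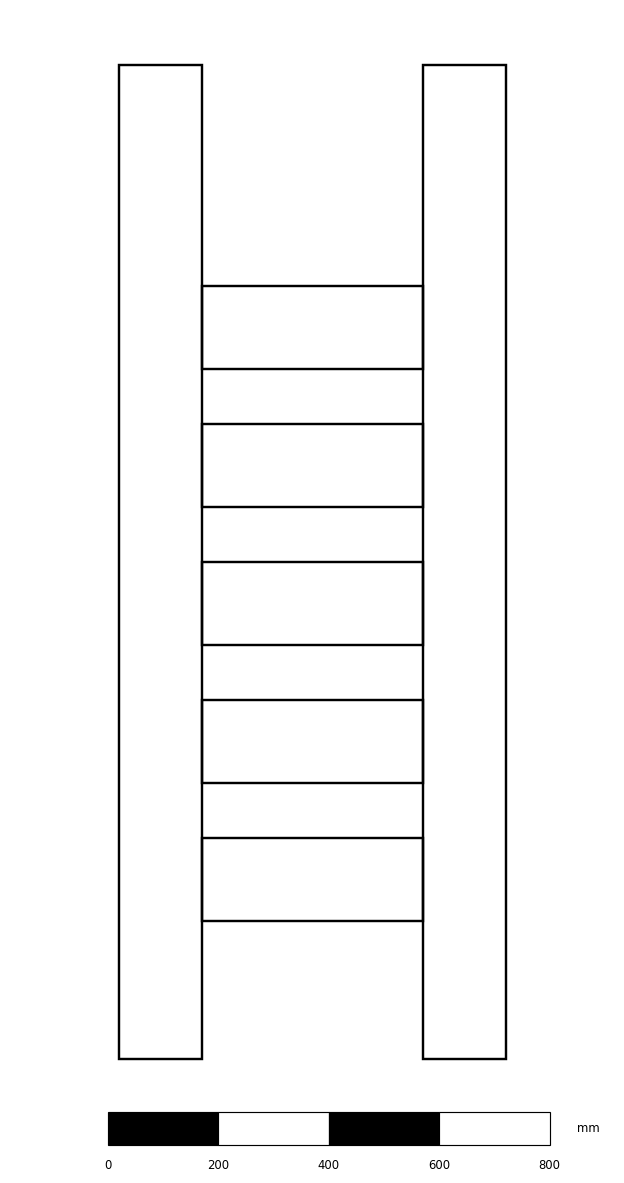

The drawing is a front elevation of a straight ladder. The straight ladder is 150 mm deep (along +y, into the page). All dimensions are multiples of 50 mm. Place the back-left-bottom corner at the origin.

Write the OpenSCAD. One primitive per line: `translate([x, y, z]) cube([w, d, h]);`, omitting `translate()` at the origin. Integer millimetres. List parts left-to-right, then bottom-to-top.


cube([150, 150, 1800]);
translate([150, 0, 250]) cube([400, 150, 150]);
translate([150, 0, 500]) cube([400, 150, 150]);
translate([150, 0, 750]) cube([400, 150, 150]);
translate([150, 0, 1000]) cube([400, 150, 150]);
translate([150, 0, 1250]) cube([400, 150, 150]);
translate([550, 0, 0]) cube([150, 150, 1800]);


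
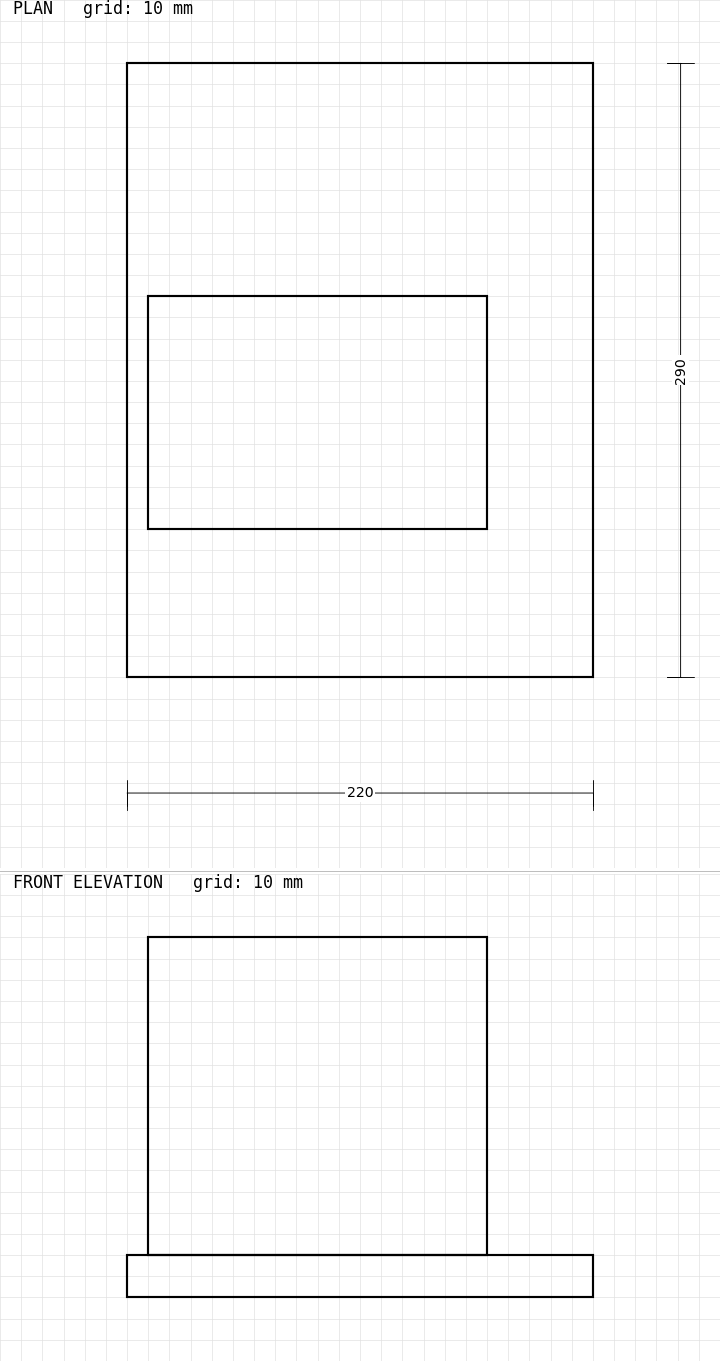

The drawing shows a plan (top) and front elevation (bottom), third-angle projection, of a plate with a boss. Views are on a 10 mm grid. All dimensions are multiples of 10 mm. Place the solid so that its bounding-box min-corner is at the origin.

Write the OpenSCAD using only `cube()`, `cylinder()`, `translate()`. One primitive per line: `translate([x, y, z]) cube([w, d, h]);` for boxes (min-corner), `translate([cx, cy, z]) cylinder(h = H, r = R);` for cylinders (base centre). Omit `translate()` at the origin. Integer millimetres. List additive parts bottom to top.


cube([220, 290, 20]);
translate([10, 70, 20]) cube([160, 110, 150]);
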